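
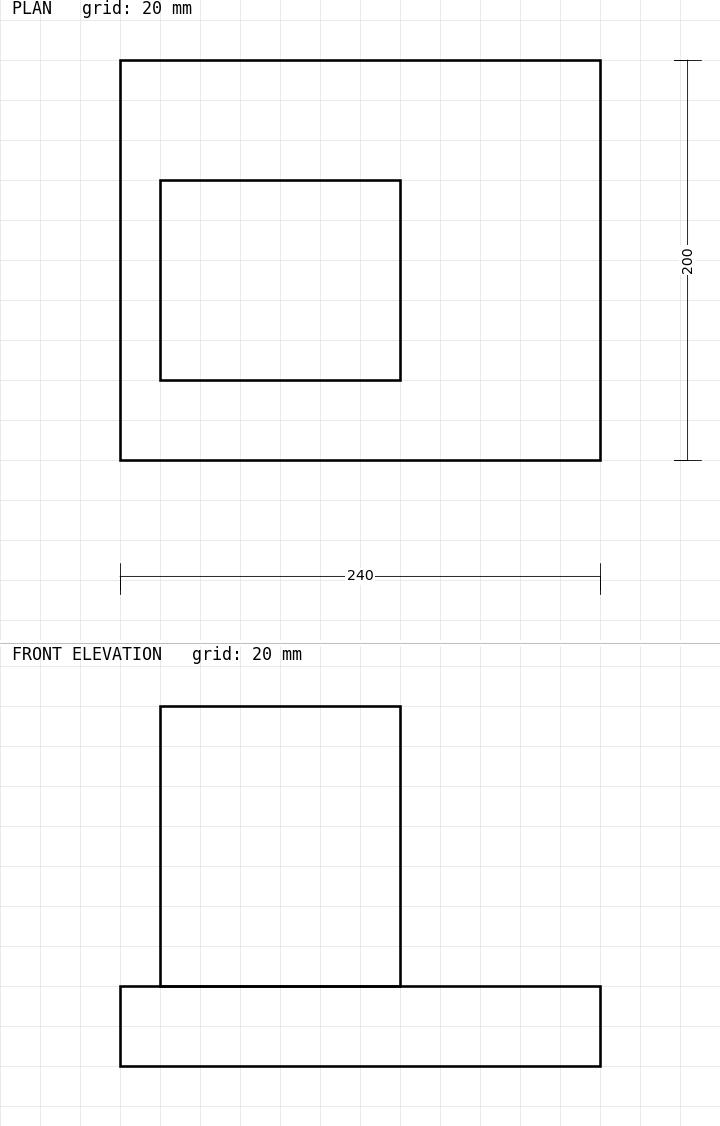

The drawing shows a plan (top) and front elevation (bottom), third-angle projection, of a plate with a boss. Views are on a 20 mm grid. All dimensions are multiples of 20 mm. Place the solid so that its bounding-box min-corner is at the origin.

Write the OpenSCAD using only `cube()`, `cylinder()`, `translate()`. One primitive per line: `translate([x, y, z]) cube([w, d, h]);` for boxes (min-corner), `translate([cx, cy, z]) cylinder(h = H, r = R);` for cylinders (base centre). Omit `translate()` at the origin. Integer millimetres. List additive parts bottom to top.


cube([240, 200, 40]);
translate([20, 40, 40]) cube([120, 100, 140]);


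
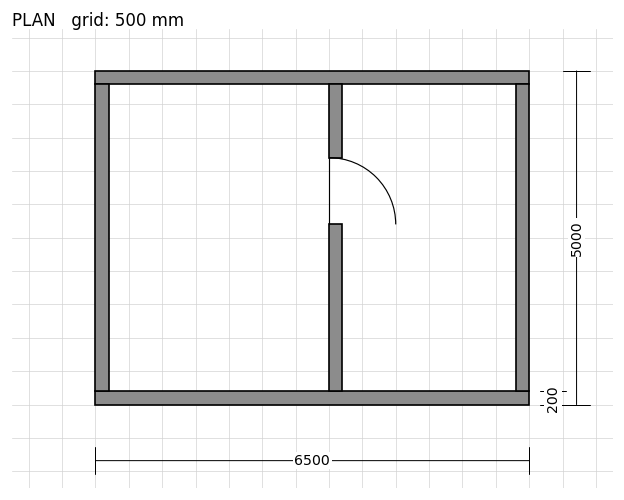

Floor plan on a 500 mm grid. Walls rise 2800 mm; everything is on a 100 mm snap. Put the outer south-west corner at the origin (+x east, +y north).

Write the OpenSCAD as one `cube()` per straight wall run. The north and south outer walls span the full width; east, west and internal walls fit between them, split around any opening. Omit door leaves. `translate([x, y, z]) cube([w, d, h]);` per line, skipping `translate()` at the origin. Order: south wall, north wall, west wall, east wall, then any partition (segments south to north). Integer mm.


cube([6500, 200, 2800]);
translate([0, 4800, 0]) cube([6500, 200, 2800]);
translate([0, 200, 0]) cube([200, 4600, 2800]);
translate([6300, 200, 0]) cube([200, 4600, 2800]);
translate([3500, 200, 0]) cube([200, 2500, 2800]);
translate([3500, 3700, 0]) cube([200, 1100, 2800]);


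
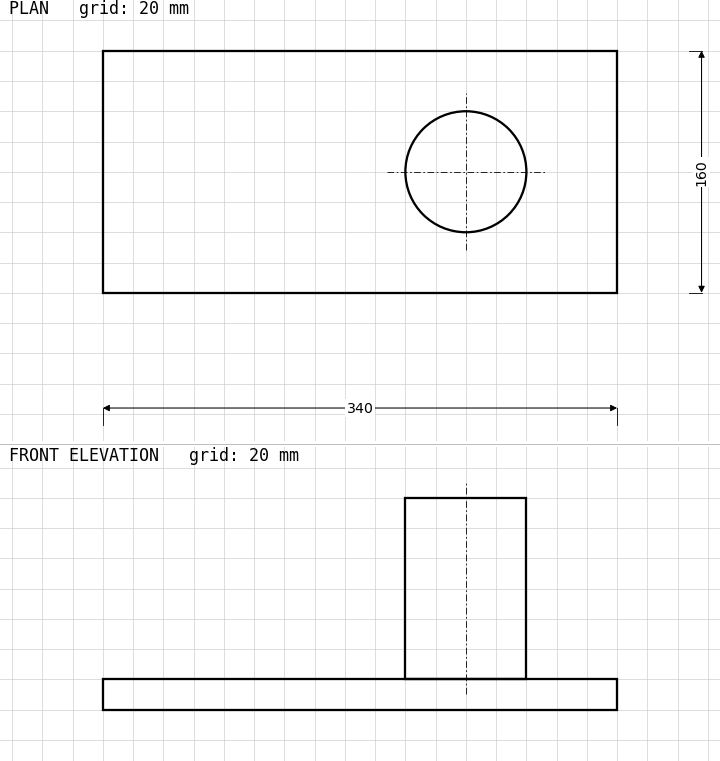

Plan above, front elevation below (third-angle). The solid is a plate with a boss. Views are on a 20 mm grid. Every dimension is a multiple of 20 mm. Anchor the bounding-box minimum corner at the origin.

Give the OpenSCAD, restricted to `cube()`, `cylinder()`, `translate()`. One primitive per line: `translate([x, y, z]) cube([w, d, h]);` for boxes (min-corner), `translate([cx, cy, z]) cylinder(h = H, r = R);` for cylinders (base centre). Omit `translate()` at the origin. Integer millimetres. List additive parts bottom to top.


cube([340, 160, 20]);
translate([240, 80, 20]) cylinder(h = 120, r = 40);


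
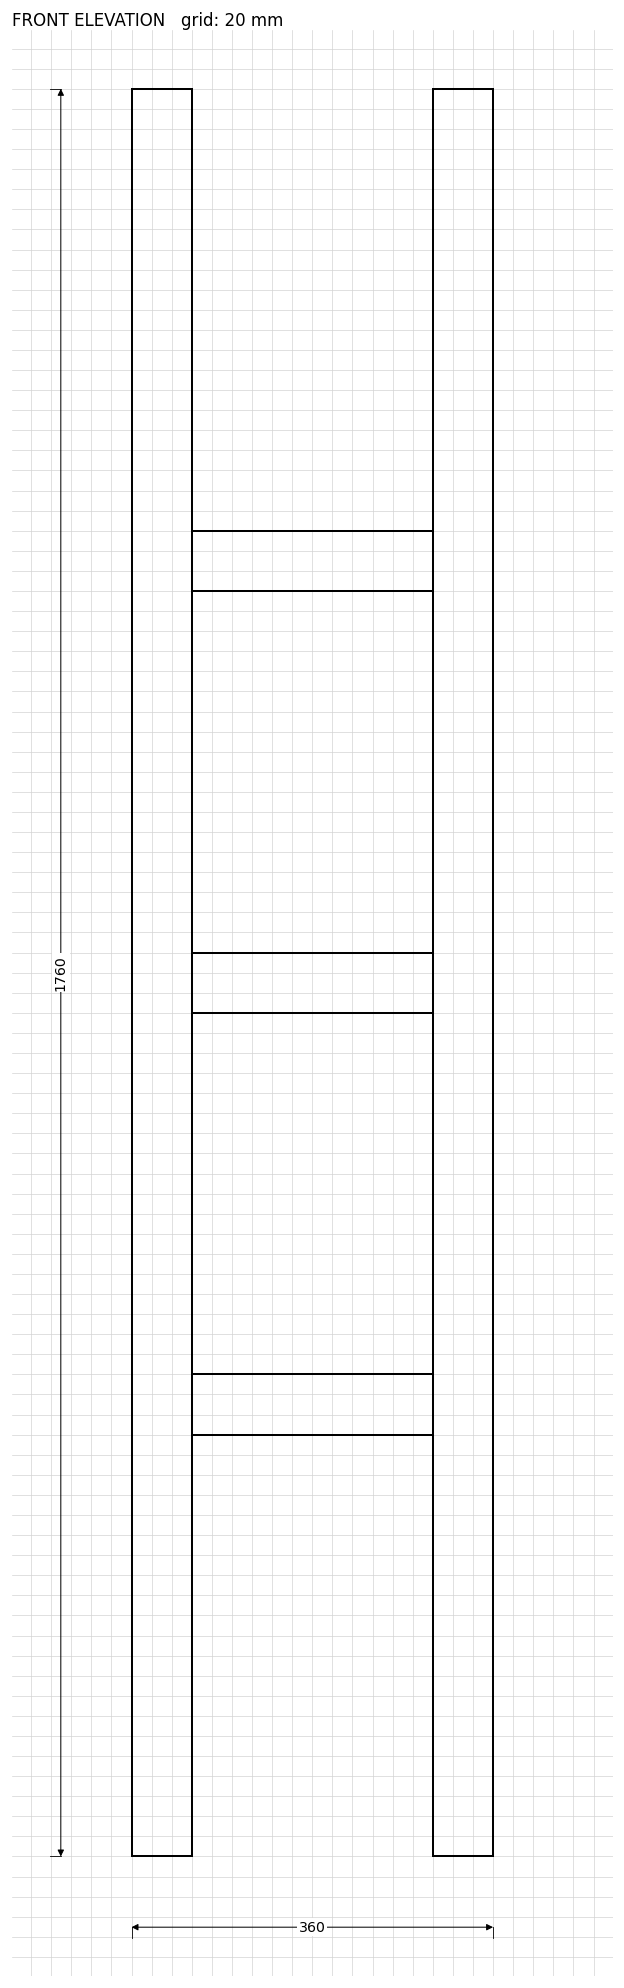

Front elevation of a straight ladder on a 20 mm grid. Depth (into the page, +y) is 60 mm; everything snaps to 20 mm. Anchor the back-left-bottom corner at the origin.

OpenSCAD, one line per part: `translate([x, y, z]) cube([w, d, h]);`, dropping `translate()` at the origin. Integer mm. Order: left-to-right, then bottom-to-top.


cube([60, 60, 1760]);
translate([60, 0, 420]) cube([240, 60, 60]);
translate([60, 0, 840]) cube([240, 60, 60]);
translate([60, 0, 1260]) cube([240, 60, 60]);
translate([300, 0, 0]) cube([60, 60, 1760]);


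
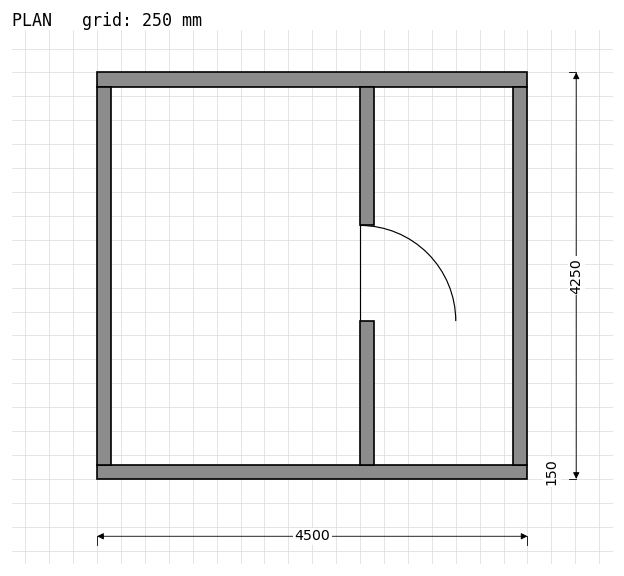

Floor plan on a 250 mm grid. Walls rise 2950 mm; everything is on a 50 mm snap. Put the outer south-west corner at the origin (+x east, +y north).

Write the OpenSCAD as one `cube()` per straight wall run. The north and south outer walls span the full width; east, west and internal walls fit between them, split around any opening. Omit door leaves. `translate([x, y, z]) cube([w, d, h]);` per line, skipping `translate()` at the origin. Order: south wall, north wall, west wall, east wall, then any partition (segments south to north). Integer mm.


cube([4500, 150, 2950]);
translate([0, 4100, 0]) cube([4500, 150, 2950]);
translate([0, 150, 0]) cube([150, 3950, 2950]);
translate([4350, 150, 0]) cube([150, 3950, 2950]);
translate([2750, 150, 0]) cube([150, 1500, 2950]);
translate([2750, 2650, 0]) cube([150, 1450, 2950]);


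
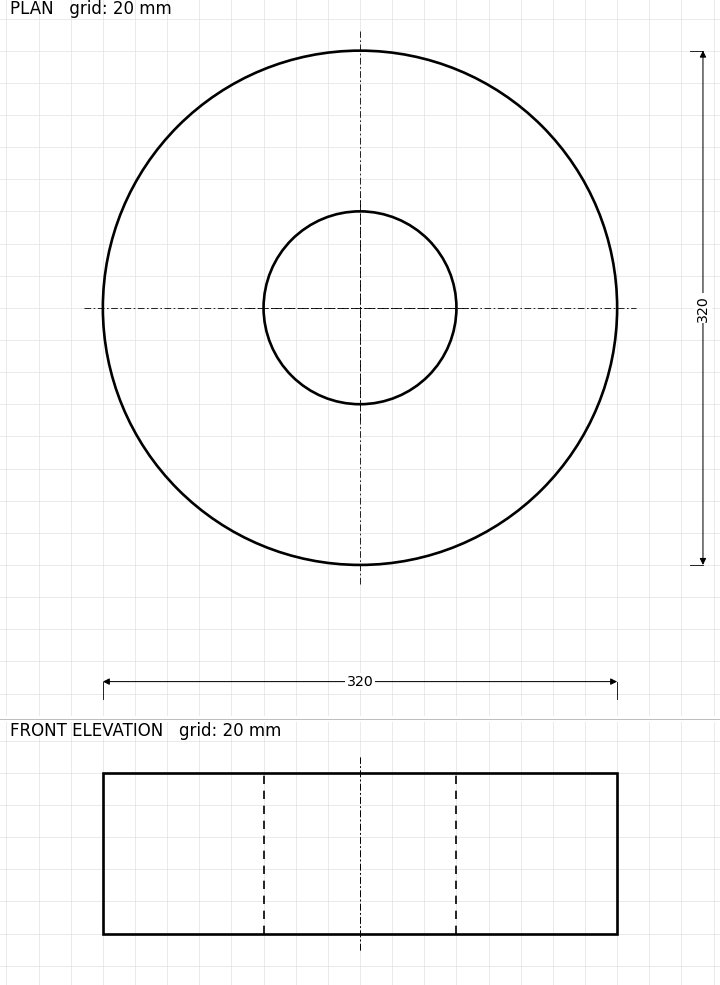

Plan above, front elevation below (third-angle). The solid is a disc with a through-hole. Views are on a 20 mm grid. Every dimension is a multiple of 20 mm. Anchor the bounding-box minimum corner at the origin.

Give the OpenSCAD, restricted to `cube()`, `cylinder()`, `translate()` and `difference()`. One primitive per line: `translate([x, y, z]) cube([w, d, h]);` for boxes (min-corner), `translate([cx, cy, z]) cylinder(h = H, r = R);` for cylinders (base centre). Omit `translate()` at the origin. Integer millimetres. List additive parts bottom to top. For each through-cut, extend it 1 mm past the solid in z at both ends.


difference() {
  translate([160, 160, 0]) cylinder(h = 100, r = 160);
  translate([160, 160, -1]) cylinder(h = 102, r = 60);
}


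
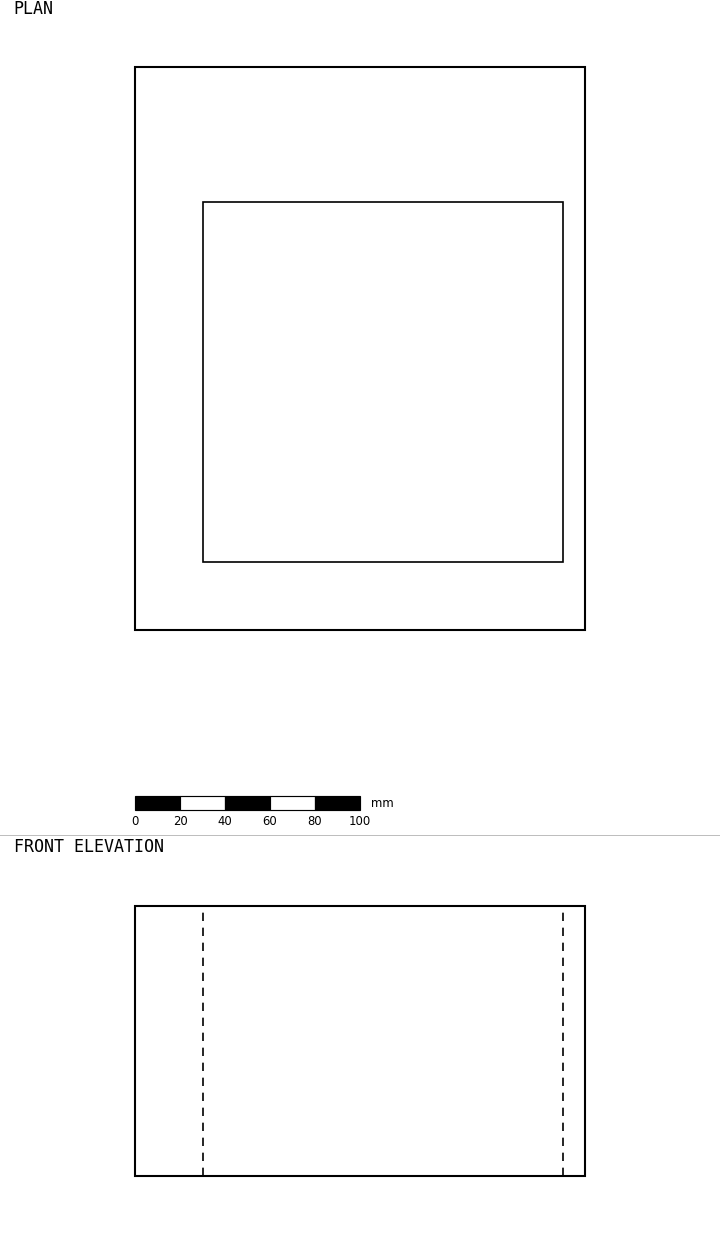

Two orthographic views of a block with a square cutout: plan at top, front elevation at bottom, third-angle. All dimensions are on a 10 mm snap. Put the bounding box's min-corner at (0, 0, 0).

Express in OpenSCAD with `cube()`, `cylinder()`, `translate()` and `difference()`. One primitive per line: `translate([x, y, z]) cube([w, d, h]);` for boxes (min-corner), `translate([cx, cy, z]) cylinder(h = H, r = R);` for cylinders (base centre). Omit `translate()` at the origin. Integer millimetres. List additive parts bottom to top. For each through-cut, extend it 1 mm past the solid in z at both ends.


difference() {
  cube([200, 250, 120]);
  translate([30, 30, -1]) cube([160, 160, 122]);
}


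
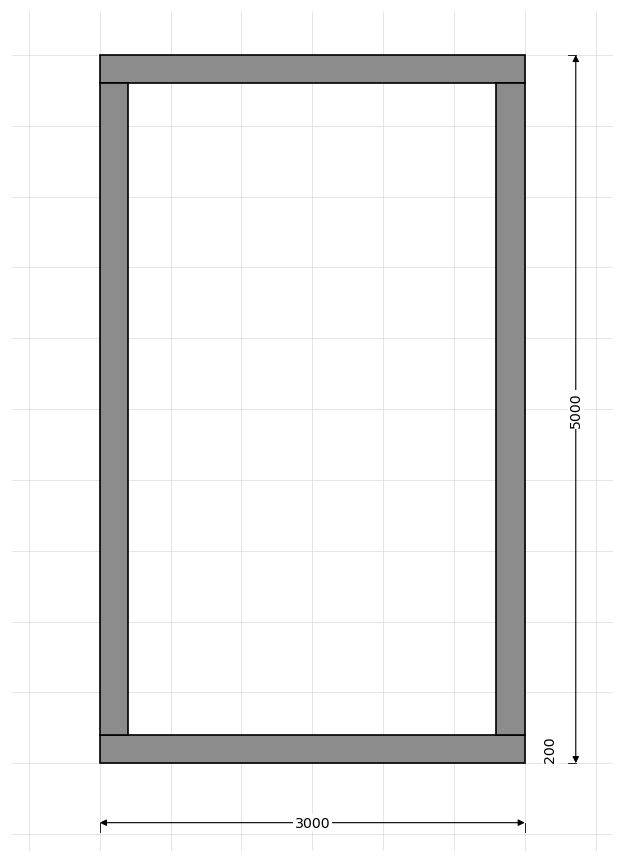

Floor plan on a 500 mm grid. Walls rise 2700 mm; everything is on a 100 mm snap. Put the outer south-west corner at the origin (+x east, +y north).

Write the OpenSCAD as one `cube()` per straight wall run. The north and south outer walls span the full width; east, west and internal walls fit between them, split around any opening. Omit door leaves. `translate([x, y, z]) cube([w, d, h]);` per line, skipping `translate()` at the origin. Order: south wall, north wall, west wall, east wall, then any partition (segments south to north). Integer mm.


cube([3000, 200, 2700]);
translate([0, 4800, 0]) cube([3000, 200, 2700]);
translate([0, 200, 0]) cube([200, 4600, 2700]);
translate([2800, 200, 0]) cube([200, 4600, 2700]);


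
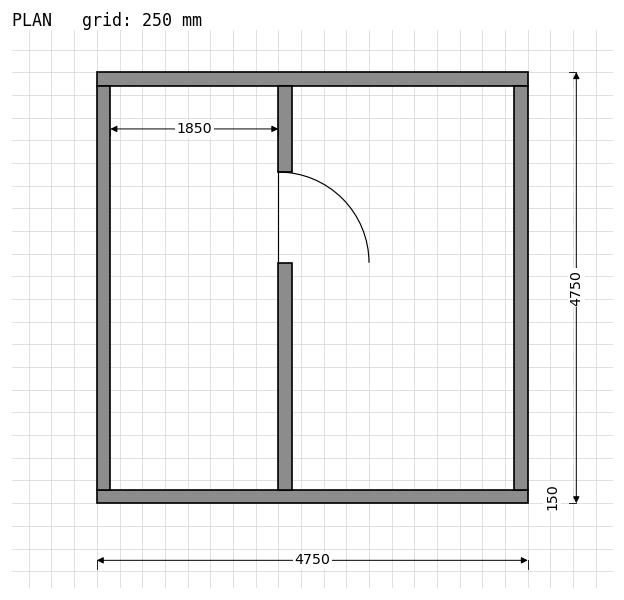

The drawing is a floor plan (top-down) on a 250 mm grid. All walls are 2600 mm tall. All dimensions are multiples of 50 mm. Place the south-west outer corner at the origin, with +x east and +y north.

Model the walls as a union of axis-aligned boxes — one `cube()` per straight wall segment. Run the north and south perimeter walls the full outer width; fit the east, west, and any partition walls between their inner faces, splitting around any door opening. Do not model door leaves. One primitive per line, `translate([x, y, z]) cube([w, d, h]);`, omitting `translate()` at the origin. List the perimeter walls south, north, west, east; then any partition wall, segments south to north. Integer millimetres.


cube([4750, 150, 2600]);
translate([0, 4600, 0]) cube([4750, 150, 2600]);
translate([0, 150, 0]) cube([150, 4450, 2600]);
translate([4600, 150, 0]) cube([150, 4450, 2600]);
translate([2000, 150, 0]) cube([150, 2500, 2600]);
translate([2000, 3650, 0]) cube([150, 950, 2600]);


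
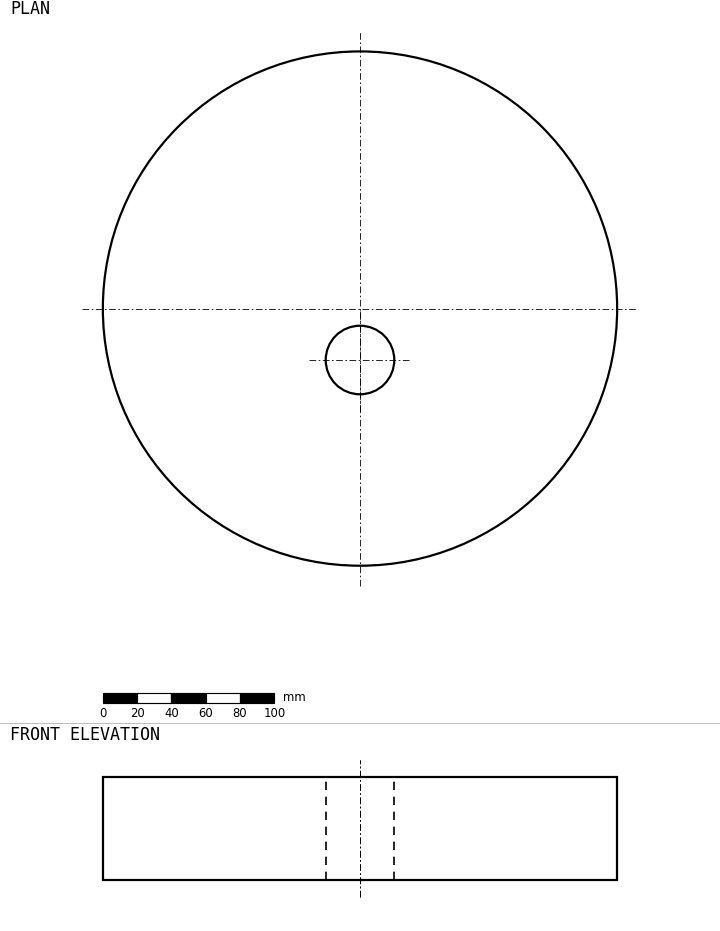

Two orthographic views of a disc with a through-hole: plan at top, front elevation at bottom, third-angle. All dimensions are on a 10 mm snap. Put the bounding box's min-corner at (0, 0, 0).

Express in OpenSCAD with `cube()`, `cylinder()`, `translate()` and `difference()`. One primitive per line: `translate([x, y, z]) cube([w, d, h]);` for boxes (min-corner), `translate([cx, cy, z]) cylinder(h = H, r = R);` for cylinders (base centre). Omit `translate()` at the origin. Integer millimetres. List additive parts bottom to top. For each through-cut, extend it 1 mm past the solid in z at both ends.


difference() {
  translate([150, 150, 0]) cylinder(h = 60, r = 150);
  translate([150, 120, -1]) cylinder(h = 62, r = 20);
}


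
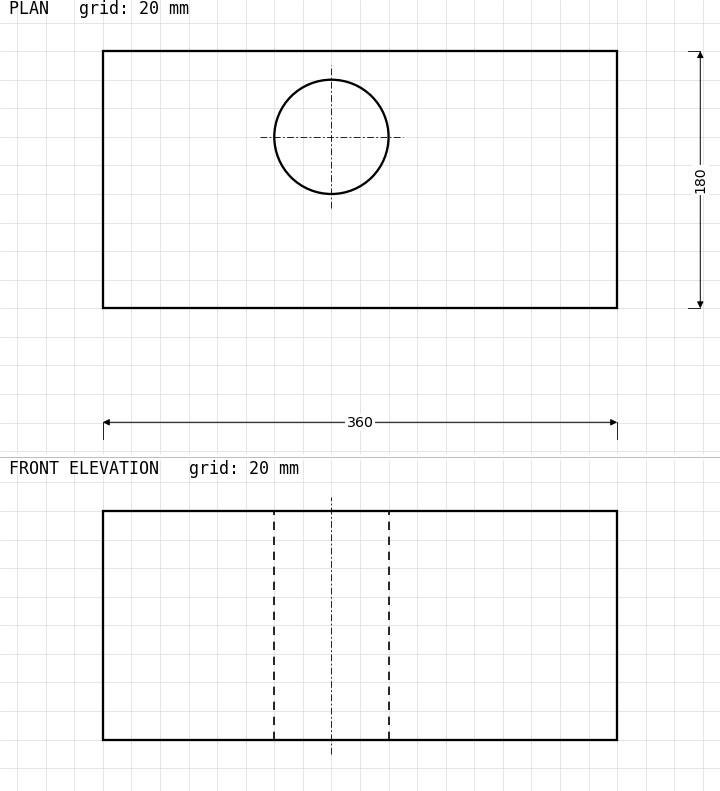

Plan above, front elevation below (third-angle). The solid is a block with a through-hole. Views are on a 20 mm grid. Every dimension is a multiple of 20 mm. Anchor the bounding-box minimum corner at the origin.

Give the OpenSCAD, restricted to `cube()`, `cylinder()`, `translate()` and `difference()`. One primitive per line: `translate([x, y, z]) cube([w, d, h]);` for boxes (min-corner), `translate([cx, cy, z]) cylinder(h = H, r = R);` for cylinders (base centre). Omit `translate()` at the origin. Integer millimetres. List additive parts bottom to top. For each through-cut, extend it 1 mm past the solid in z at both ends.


difference() {
  cube([360, 180, 160]);
  translate([160, 120, -1]) cylinder(h = 162, r = 40);
}


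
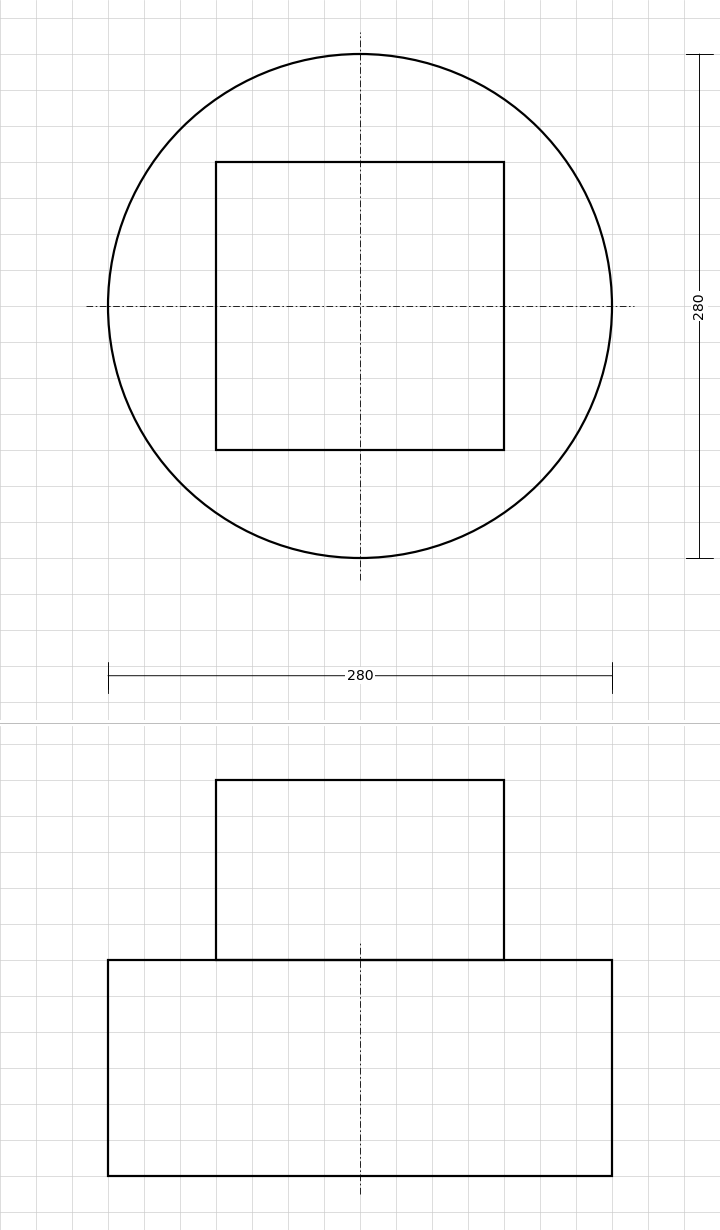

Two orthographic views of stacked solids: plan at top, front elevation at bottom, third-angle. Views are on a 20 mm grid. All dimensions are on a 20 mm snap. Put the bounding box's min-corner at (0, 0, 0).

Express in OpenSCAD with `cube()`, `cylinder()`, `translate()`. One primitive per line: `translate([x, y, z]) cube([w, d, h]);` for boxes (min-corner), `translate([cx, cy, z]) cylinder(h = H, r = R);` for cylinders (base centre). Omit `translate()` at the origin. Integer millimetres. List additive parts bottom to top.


translate([140, 140, 0]) cylinder(h = 120, r = 140);
translate([60, 60, 120]) cube([160, 160, 100]);


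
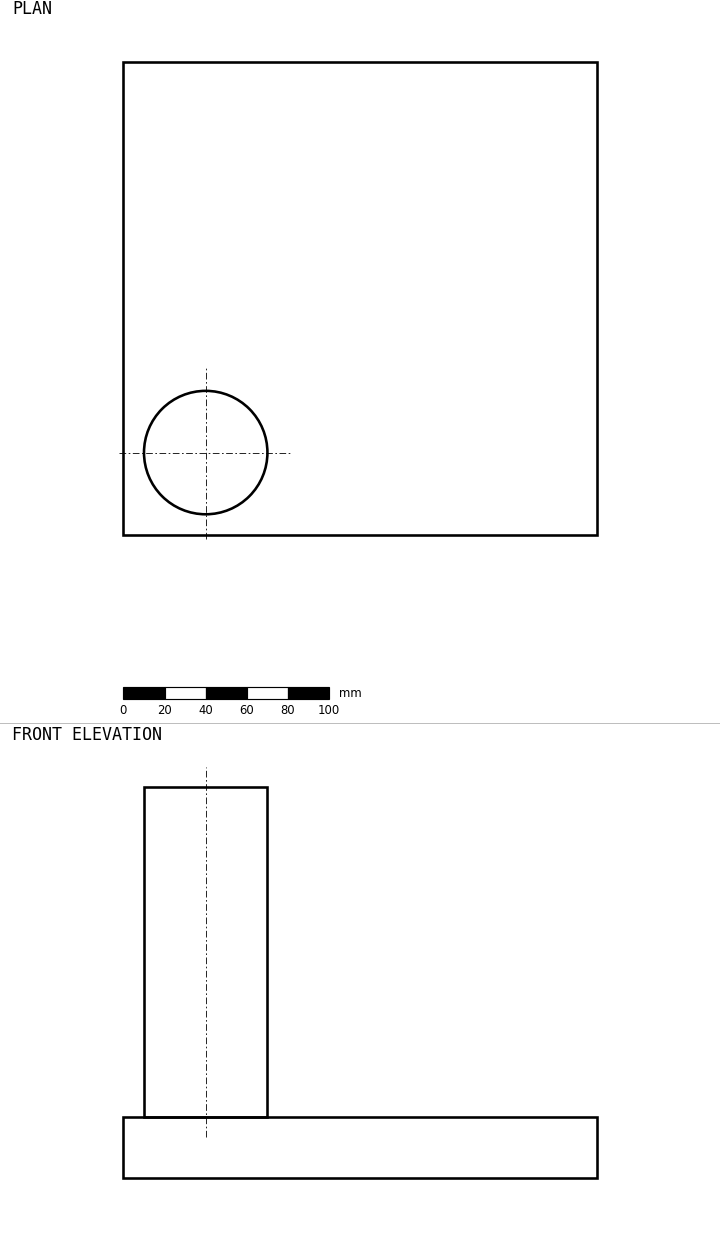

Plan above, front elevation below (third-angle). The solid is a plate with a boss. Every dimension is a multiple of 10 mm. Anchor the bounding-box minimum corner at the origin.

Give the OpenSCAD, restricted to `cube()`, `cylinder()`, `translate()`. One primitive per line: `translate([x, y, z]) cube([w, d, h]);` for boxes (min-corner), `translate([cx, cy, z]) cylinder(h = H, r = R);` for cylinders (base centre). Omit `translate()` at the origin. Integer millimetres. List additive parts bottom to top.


cube([230, 230, 30]);
translate([40, 40, 30]) cylinder(h = 160, r = 30);


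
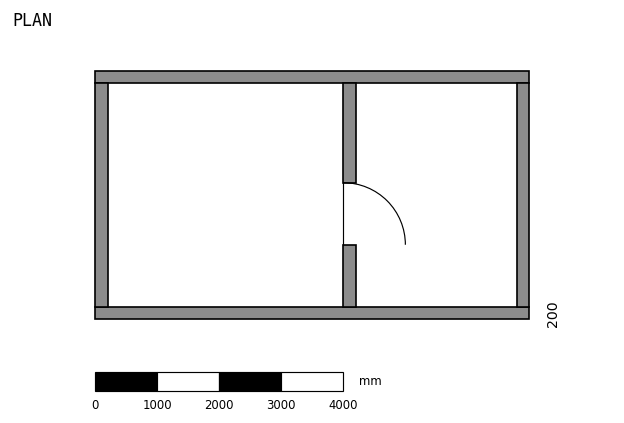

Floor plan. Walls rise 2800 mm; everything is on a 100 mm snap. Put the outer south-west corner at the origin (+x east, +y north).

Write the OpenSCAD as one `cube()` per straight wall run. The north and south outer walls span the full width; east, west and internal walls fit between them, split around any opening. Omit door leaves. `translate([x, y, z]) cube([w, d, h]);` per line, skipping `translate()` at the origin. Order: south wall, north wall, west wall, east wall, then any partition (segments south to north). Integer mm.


cube([7000, 200, 2800]);
translate([0, 3800, 0]) cube([7000, 200, 2800]);
translate([0, 200, 0]) cube([200, 3600, 2800]);
translate([6800, 200, 0]) cube([200, 3600, 2800]);
translate([4000, 200, 0]) cube([200, 1000, 2800]);
translate([4000, 2200, 0]) cube([200, 1600, 2800]);


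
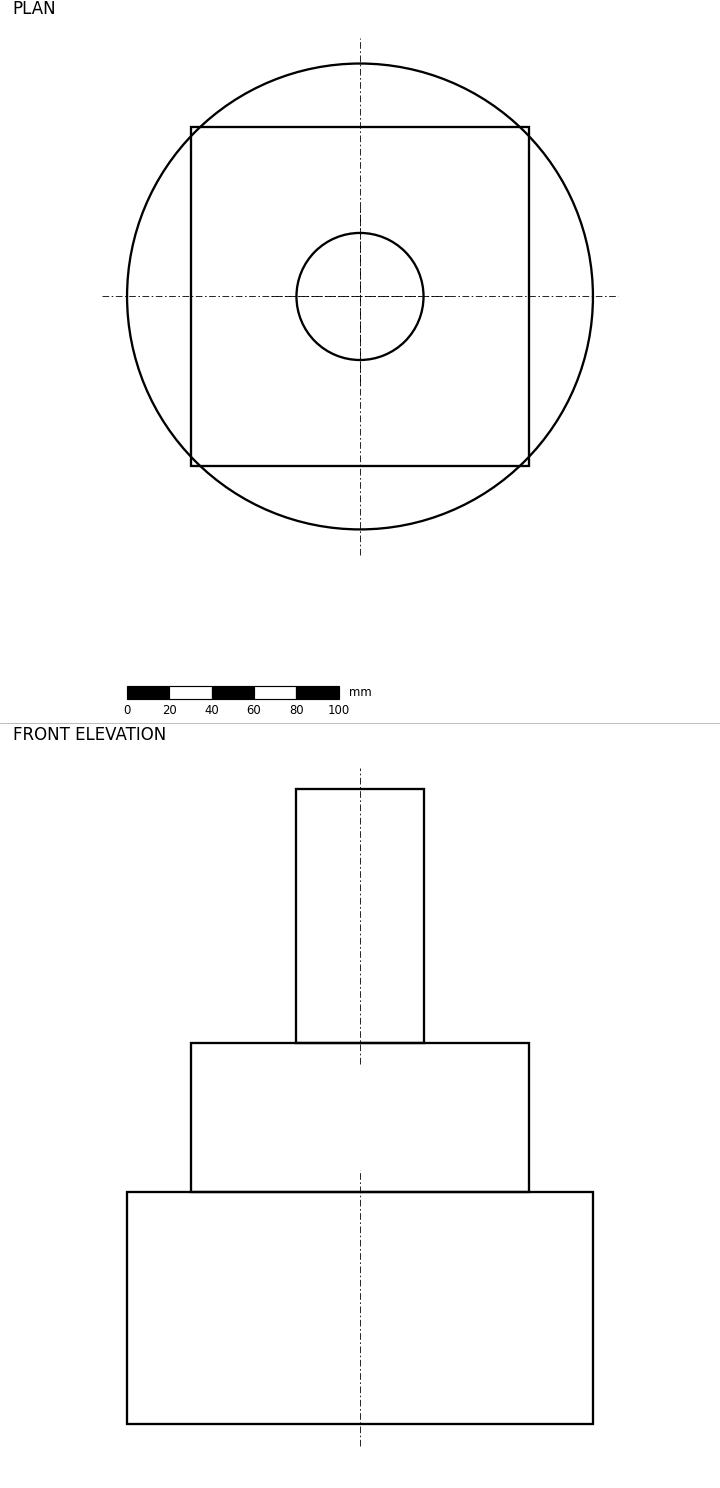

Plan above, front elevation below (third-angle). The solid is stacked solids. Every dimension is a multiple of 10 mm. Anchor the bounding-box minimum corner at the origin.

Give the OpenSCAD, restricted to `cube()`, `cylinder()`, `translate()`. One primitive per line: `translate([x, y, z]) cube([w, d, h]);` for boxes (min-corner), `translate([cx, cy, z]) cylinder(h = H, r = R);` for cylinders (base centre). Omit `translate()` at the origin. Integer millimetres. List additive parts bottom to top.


translate([110, 110, 0]) cylinder(h = 110, r = 110);
translate([30, 30, 110]) cube([160, 160, 70]);
translate([110, 110, 180]) cylinder(h = 120, r = 30);


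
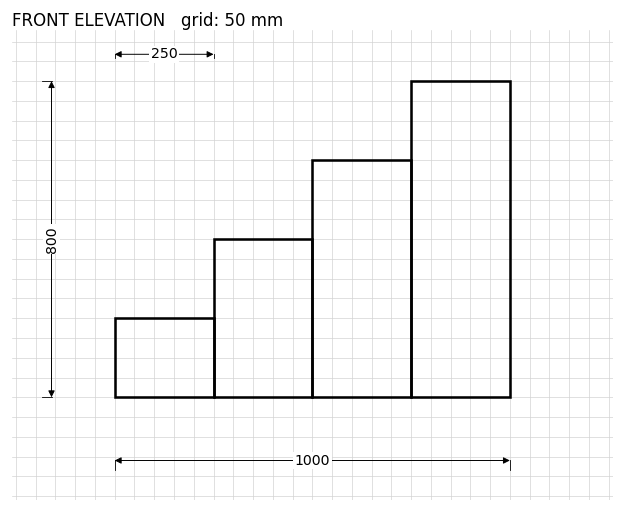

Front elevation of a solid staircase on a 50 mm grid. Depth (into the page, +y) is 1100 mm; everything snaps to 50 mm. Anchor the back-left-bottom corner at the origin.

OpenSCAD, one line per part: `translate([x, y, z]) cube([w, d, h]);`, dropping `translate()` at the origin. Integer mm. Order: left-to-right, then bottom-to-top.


cube([250, 1100, 200]);
translate([250, 0, 0]) cube([250, 1100, 400]);
translate([500, 0, 0]) cube([250, 1100, 600]);
translate([750, 0, 0]) cube([250, 1100, 800]);


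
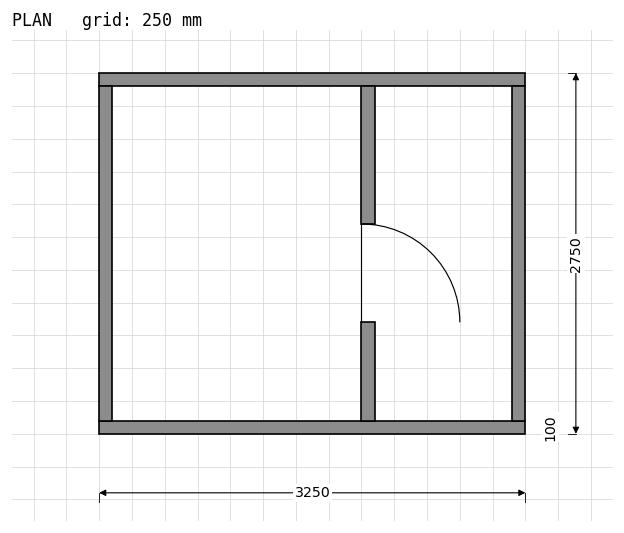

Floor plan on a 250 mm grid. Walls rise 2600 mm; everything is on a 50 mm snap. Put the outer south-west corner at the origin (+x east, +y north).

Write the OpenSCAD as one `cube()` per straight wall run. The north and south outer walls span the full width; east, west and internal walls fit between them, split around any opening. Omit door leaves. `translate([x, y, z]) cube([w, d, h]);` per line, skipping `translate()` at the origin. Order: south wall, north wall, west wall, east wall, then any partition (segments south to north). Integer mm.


cube([3250, 100, 2600]);
translate([0, 2650, 0]) cube([3250, 100, 2600]);
translate([0, 100, 0]) cube([100, 2550, 2600]);
translate([3150, 100, 0]) cube([100, 2550, 2600]);
translate([2000, 100, 0]) cube([100, 750, 2600]);
translate([2000, 1600, 0]) cube([100, 1050, 2600]);


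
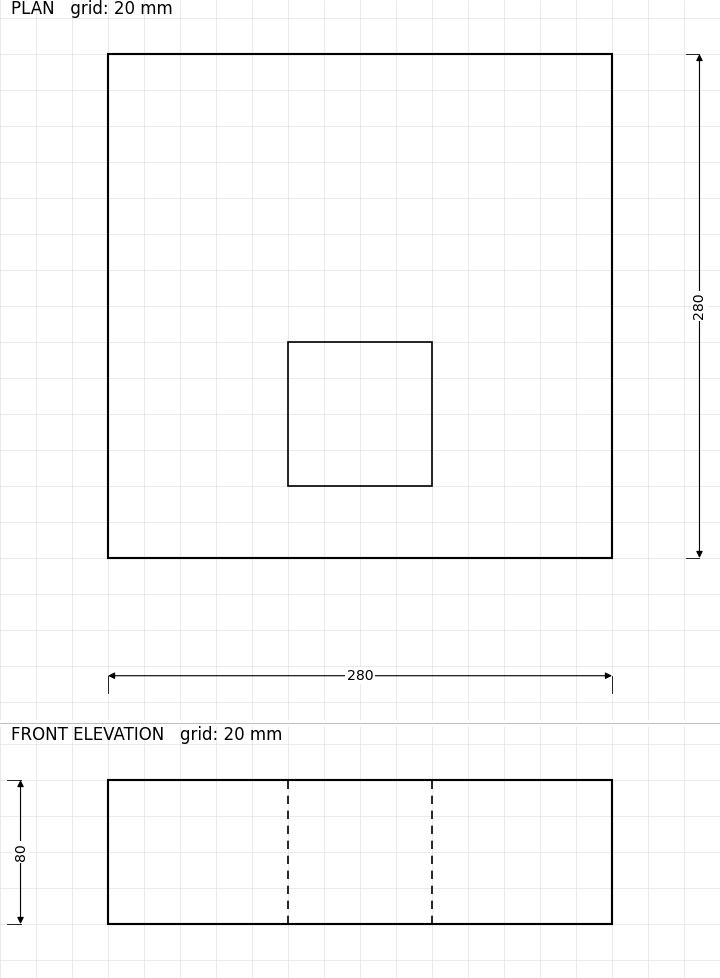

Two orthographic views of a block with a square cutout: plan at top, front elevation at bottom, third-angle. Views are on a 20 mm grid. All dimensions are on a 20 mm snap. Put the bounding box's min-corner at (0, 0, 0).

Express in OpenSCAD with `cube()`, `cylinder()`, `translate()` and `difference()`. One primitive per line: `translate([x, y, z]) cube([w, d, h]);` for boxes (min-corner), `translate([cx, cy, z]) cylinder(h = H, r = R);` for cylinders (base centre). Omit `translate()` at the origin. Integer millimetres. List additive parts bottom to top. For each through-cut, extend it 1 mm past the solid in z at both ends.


difference() {
  cube([280, 280, 80]);
  translate([100, 40, -1]) cube([80, 80, 82]);
}


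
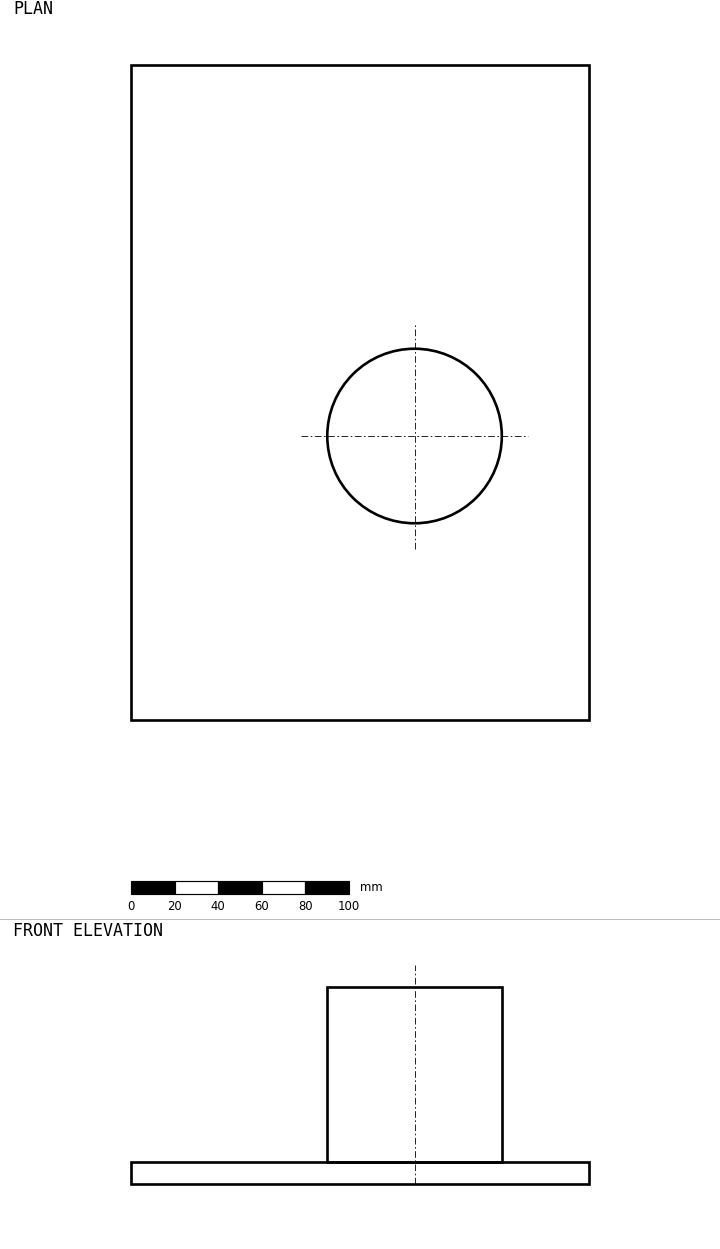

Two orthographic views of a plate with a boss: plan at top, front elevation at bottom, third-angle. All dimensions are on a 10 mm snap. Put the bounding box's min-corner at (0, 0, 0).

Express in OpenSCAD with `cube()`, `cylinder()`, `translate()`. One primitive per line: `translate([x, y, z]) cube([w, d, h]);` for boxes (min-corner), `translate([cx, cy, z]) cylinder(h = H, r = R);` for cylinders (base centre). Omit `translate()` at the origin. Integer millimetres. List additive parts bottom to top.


cube([210, 300, 10]);
translate([130, 130, 10]) cylinder(h = 80, r = 40);


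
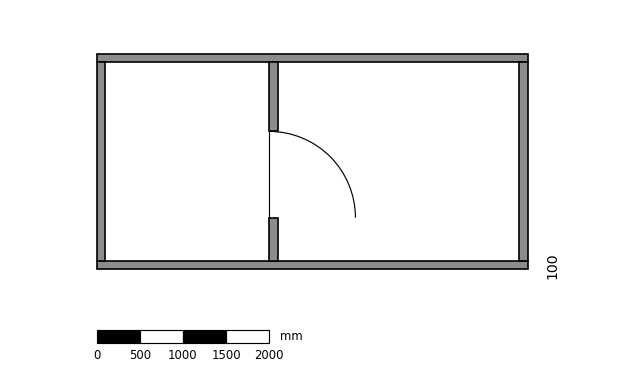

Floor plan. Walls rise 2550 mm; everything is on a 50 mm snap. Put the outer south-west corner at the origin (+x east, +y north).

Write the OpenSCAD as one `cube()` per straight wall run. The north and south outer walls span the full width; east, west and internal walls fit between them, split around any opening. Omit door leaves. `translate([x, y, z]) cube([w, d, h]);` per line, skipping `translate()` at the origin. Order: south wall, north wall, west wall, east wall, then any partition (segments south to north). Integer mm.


cube([5000, 100, 2550]);
translate([0, 2400, 0]) cube([5000, 100, 2550]);
translate([0, 100, 0]) cube([100, 2300, 2550]);
translate([4900, 100, 0]) cube([100, 2300, 2550]);
translate([2000, 100, 0]) cube([100, 500, 2550]);
translate([2000, 1600, 0]) cube([100, 800, 2550]);


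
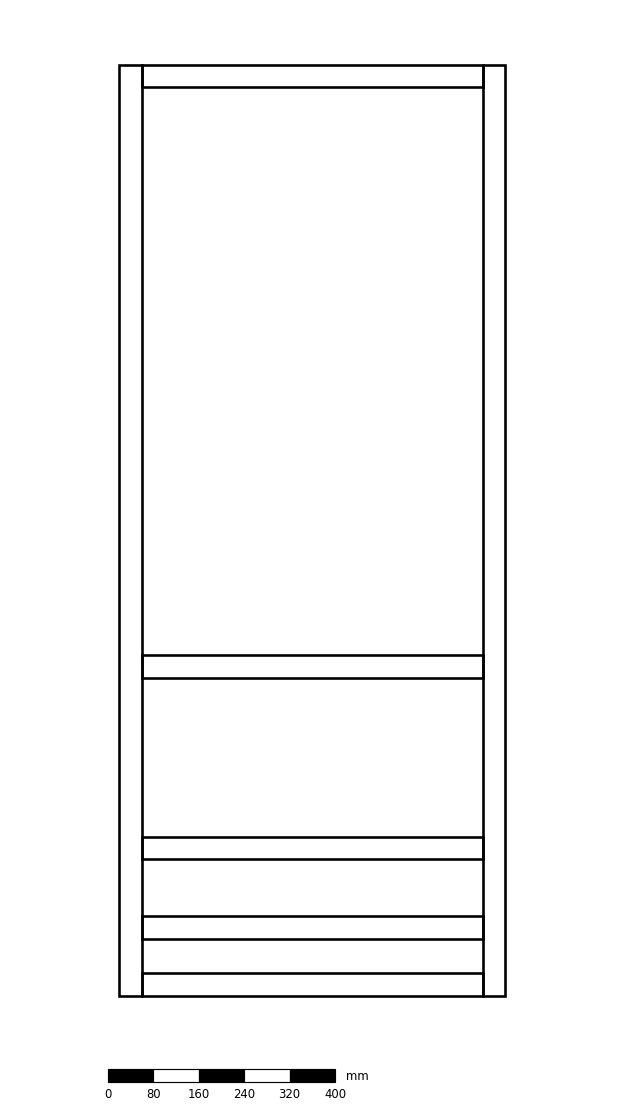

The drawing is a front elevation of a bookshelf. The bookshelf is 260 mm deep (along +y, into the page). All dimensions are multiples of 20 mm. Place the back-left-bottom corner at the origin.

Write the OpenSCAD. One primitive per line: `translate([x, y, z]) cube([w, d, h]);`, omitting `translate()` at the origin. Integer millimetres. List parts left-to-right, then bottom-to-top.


cube([40, 260, 1640]);
translate([40, 0, 0]) cube([600, 260, 40]);
translate([40, 0, 100]) cube([600, 260, 40]);
translate([40, 0, 240]) cube([600, 260, 40]);
translate([40, 0, 560]) cube([600, 260, 40]);
translate([40, 0, 1600]) cube([600, 260, 40]);
translate([640, 0, 0]) cube([40, 260, 1640]);


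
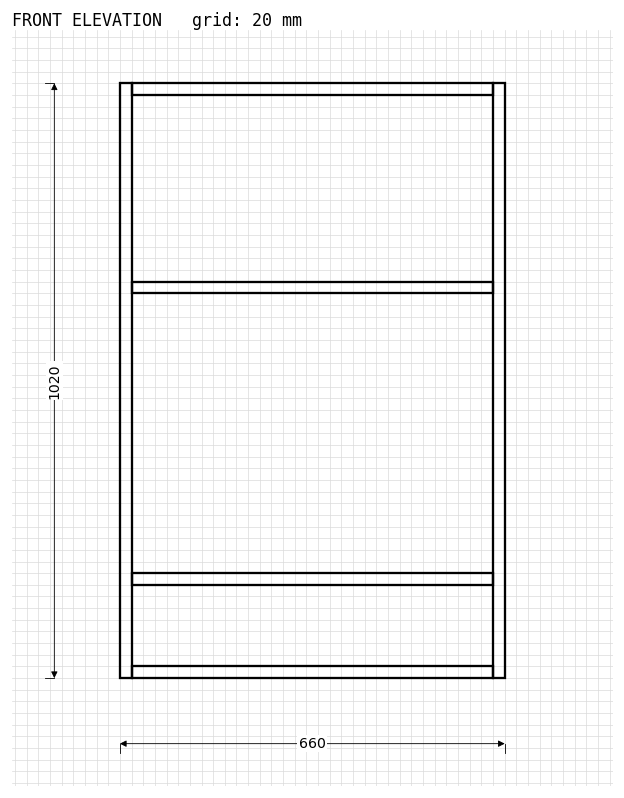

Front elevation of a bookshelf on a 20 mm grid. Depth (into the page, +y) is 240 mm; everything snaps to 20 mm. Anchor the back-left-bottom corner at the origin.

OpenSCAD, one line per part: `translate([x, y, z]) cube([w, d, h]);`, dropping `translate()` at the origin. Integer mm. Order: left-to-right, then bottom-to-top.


cube([20, 240, 1020]);
translate([20, 0, 0]) cube([620, 240, 20]);
translate([20, 0, 160]) cube([620, 240, 20]);
translate([20, 0, 660]) cube([620, 240, 20]);
translate([20, 0, 1000]) cube([620, 240, 20]);
translate([640, 0, 0]) cube([20, 240, 1020]);


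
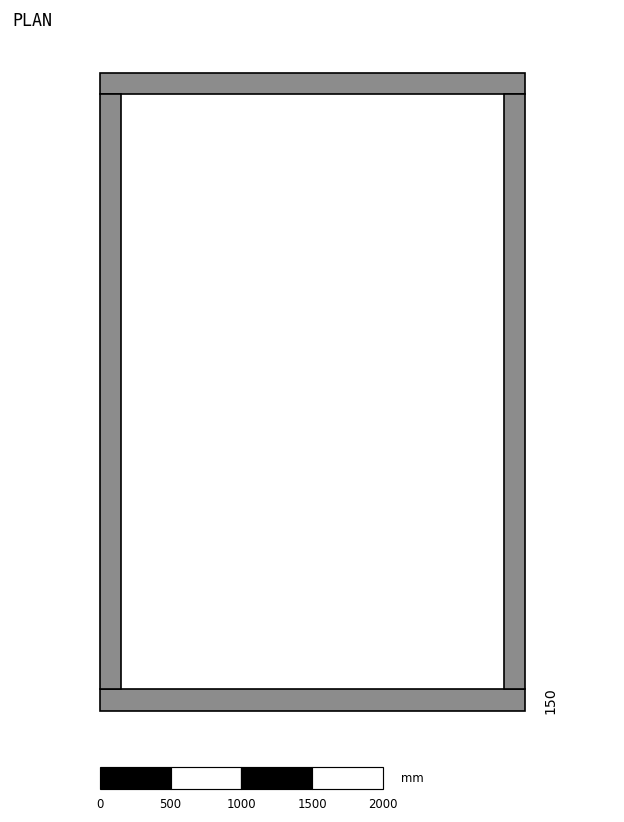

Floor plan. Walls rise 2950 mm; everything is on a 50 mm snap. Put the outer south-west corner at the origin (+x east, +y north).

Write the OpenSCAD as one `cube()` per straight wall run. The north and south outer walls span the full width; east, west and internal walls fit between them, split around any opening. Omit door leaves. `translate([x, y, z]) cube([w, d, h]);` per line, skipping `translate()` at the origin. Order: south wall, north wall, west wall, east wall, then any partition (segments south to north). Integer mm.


cube([3000, 150, 2950]);
translate([0, 4350, 0]) cube([3000, 150, 2950]);
translate([0, 150, 0]) cube([150, 4200, 2950]);
translate([2850, 150, 0]) cube([150, 4200, 2950]);


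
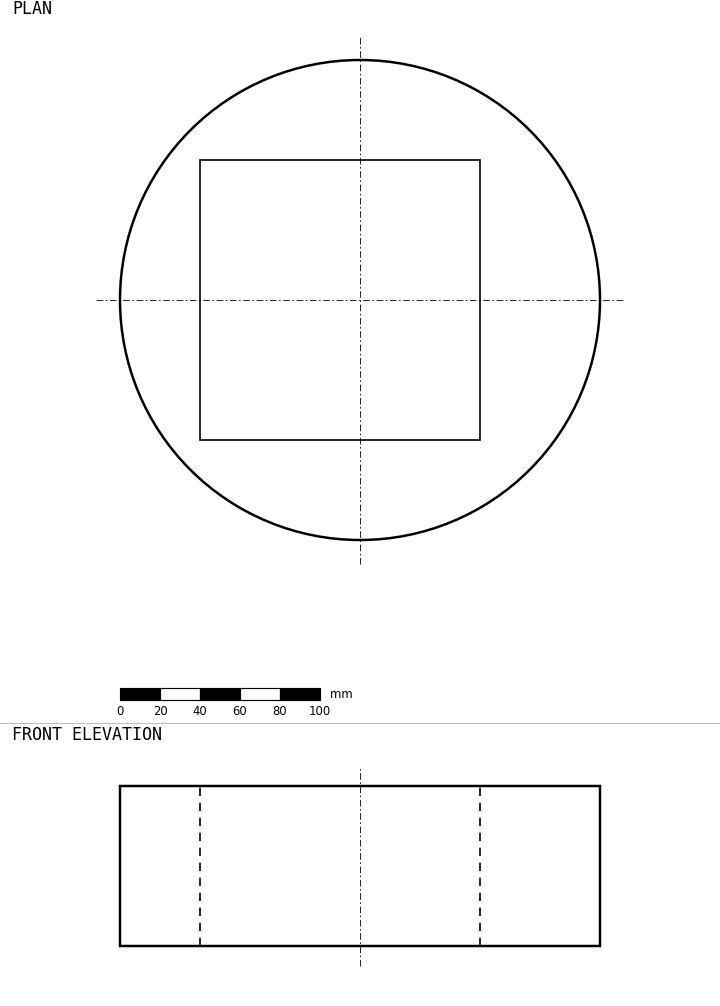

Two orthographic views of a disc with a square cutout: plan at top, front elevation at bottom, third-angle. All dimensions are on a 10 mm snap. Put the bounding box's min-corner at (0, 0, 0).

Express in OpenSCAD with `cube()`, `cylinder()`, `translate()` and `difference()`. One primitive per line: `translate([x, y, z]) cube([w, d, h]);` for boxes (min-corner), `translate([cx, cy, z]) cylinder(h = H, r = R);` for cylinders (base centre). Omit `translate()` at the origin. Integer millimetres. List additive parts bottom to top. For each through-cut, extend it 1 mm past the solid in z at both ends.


difference() {
  translate([120, 120, 0]) cylinder(h = 80, r = 120);
  translate([40, 50, -1]) cube([140, 140, 82]);
}


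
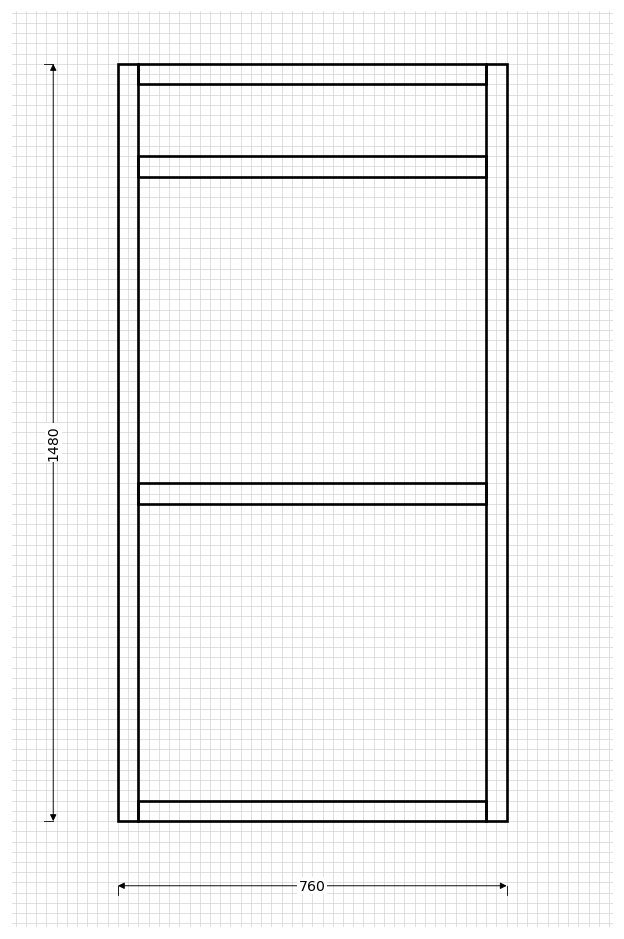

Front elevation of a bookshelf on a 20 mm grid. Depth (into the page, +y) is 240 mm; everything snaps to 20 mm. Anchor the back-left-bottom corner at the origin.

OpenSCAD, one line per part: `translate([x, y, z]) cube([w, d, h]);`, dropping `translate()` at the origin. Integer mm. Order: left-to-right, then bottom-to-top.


cube([40, 240, 1480]);
translate([40, 0, 0]) cube([680, 240, 40]);
translate([40, 0, 620]) cube([680, 240, 40]);
translate([40, 0, 1260]) cube([680, 240, 40]);
translate([40, 0, 1440]) cube([680, 240, 40]);
translate([720, 0, 0]) cube([40, 240, 1480]);


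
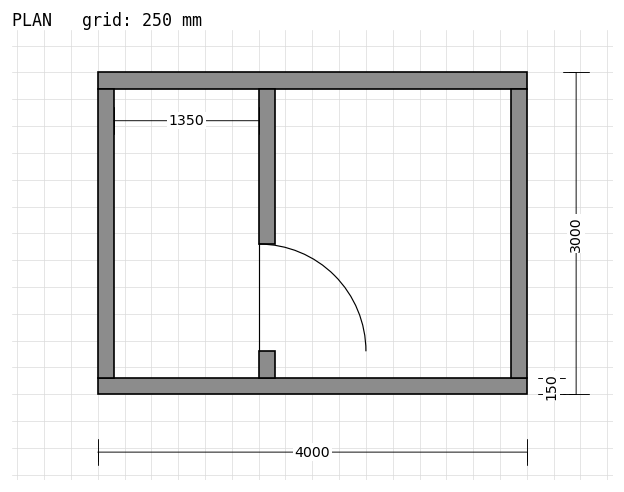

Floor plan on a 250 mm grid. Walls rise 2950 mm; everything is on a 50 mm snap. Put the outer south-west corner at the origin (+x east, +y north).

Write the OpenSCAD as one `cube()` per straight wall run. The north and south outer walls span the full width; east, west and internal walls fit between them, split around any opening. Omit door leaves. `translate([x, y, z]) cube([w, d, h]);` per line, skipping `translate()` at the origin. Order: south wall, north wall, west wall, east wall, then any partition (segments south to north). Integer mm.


cube([4000, 150, 2950]);
translate([0, 2850, 0]) cube([4000, 150, 2950]);
translate([0, 150, 0]) cube([150, 2700, 2950]);
translate([3850, 150, 0]) cube([150, 2700, 2950]);
translate([1500, 150, 0]) cube([150, 250, 2950]);
translate([1500, 1400, 0]) cube([150, 1450, 2950]);


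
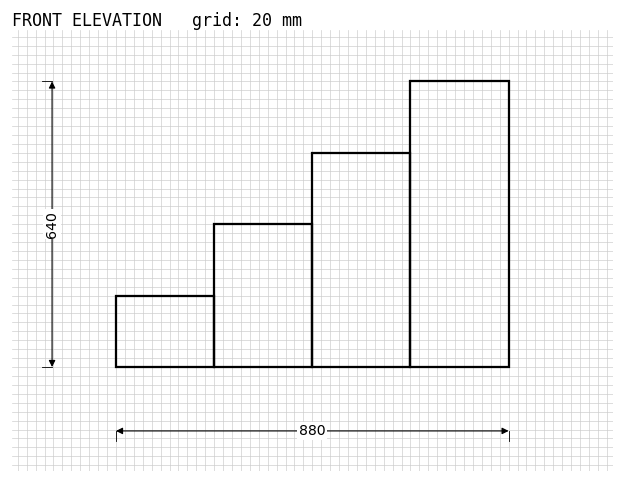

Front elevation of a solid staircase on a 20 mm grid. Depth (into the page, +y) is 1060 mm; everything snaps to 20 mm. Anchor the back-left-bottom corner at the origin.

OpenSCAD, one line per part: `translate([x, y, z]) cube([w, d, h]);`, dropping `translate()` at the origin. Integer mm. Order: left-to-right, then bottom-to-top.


cube([220, 1060, 160]);
translate([220, 0, 0]) cube([220, 1060, 320]);
translate([440, 0, 0]) cube([220, 1060, 480]);
translate([660, 0, 0]) cube([220, 1060, 640]);


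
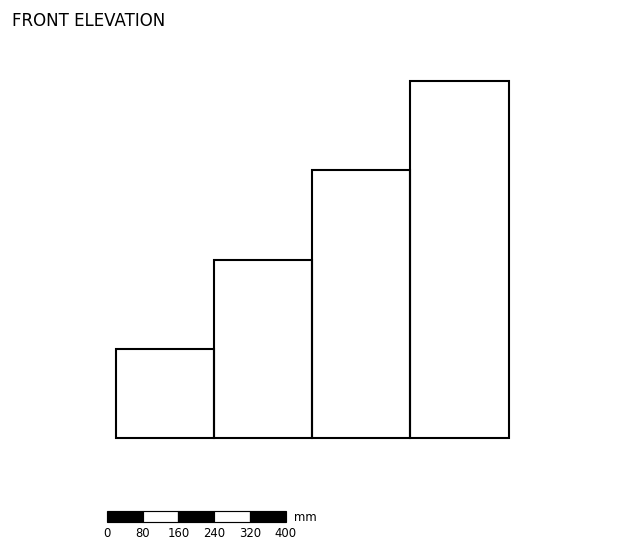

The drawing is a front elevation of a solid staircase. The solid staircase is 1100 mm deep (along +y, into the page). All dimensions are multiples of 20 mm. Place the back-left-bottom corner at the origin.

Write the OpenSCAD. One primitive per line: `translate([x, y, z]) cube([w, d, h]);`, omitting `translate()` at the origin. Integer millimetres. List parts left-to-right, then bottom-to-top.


cube([220, 1100, 200]);
translate([220, 0, 0]) cube([220, 1100, 400]);
translate([440, 0, 0]) cube([220, 1100, 600]);
translate([660, 0, 0]) cube([220, 1100, 800]);


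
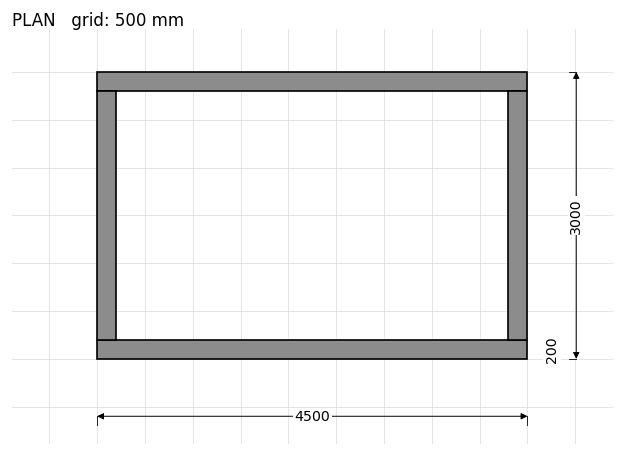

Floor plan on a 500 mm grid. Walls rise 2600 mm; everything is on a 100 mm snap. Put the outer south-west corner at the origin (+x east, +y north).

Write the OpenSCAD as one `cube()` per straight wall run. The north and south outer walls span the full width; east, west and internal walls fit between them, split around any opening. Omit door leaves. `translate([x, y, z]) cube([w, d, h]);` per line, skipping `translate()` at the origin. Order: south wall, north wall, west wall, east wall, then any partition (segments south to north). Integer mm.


cube([4500, 200, 2600]);
translate([0, 2800, 0]) cube([4500, 200, 2600]);
translate([0, 200, 0]) cube([200, 2600, 2600]);
translate([4300, 200, 0]) cube([200, 2600, 2600]);


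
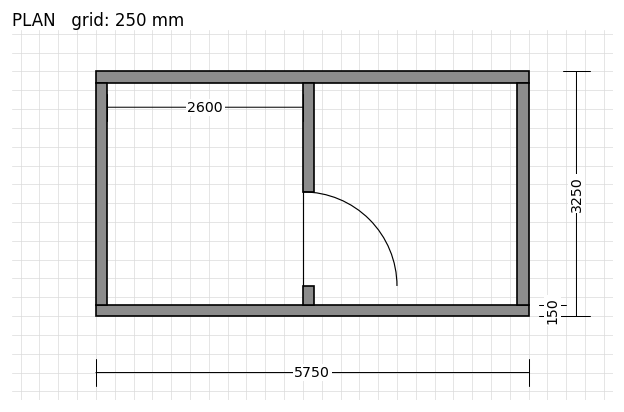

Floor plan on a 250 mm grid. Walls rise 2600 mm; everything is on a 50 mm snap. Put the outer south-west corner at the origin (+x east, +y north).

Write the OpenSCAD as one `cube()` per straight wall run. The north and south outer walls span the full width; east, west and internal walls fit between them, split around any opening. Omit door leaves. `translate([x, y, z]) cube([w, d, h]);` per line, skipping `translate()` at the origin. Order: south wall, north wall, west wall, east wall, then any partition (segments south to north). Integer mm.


cube([5750, 150, 2600]);
translate([0, 3100, 0]) cube([5750, 150, 2600]);
translate([0, 150, 0]) cube([150, 2950, 2600]);
translate([5600, 150, 0]) cube([150, 2950, 2600]);
translate([2750, 150, 0]) cube([150, 250, 2600]);
translate([2750, 1650, 0]) cube([150, 1450, 2600]);


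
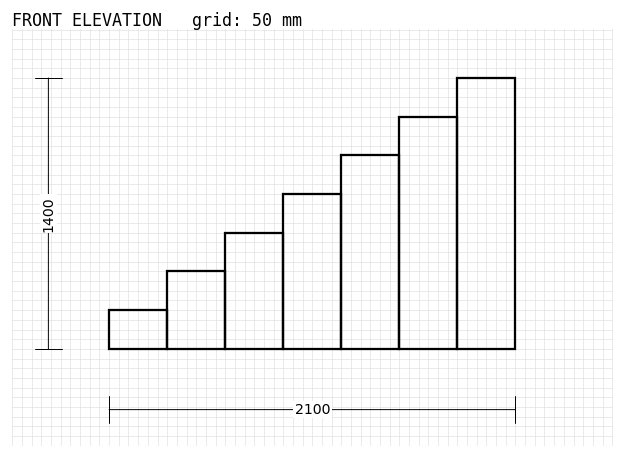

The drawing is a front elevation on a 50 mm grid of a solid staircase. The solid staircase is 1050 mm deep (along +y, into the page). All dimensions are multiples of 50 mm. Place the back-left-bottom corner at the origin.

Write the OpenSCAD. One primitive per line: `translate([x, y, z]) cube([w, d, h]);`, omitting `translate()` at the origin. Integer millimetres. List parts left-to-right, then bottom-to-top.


cube([300, 1050, 200]);
translate([300, 0, 0]) cube([300, 1050, 400]);
translate([600, 0, 0]) cube([300, 1050, 600]);
translate([900, 0, 0]) cube([300, 1050, 800]);
translate([1200, 0, 0]) cube([300, 1050, 1000]);
translate([1500, 0, 0]) cube([300, 1050, 1200]);
translate([1800, 0, 0]) cube([300, 1050, 1400]);


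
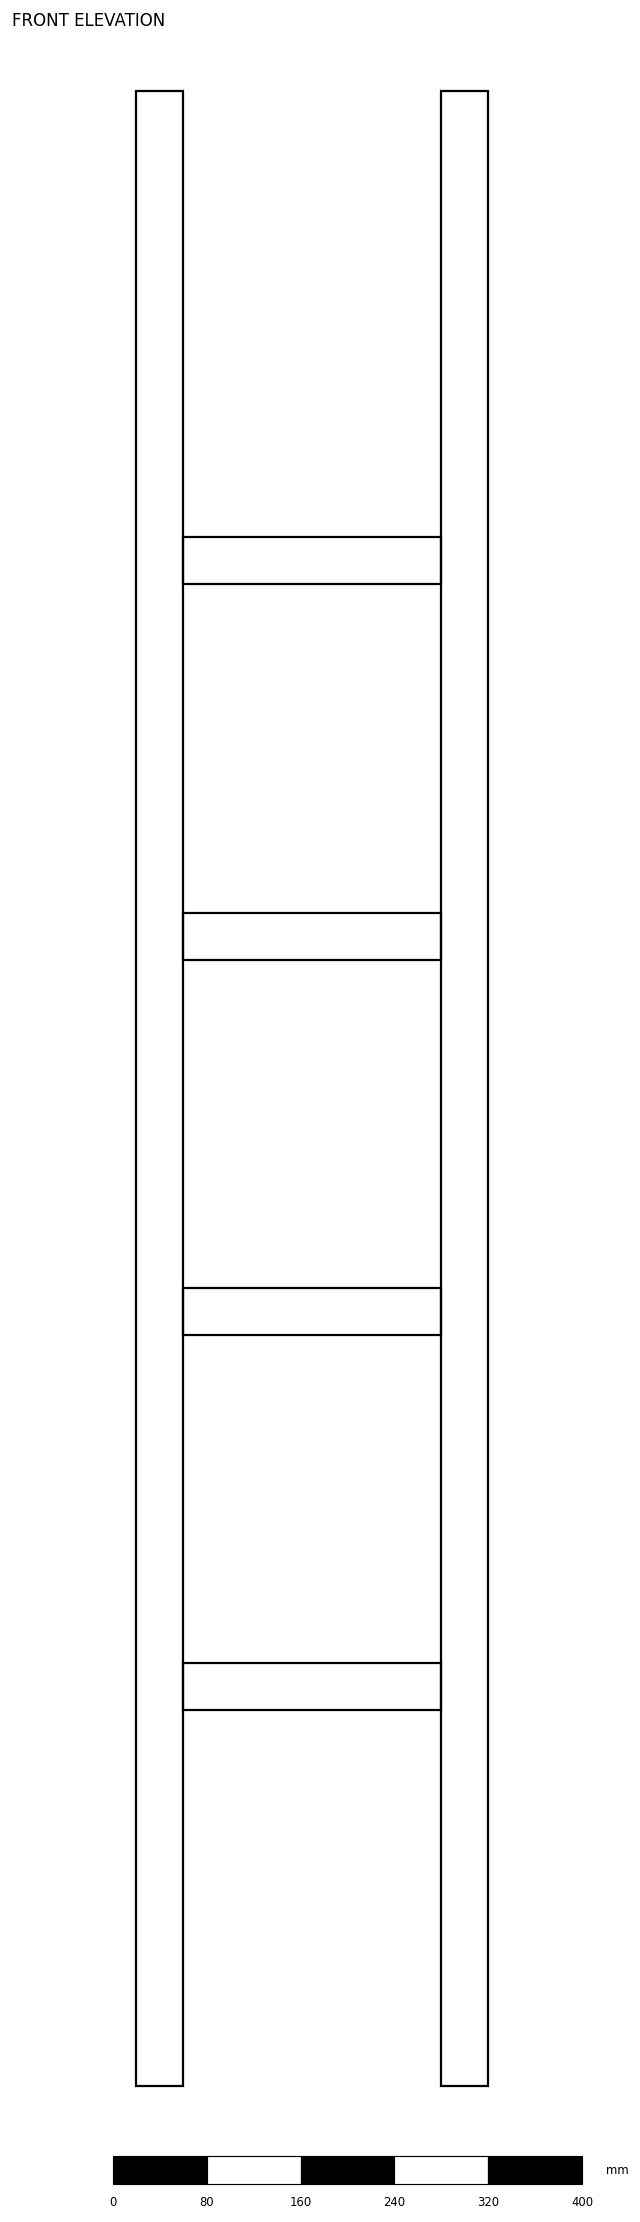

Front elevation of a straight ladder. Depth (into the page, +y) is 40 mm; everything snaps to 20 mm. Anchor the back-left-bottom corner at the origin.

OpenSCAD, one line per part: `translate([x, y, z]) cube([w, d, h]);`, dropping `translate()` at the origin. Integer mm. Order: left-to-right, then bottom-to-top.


cube([40, 40, 1700]);
translate([40, 0, 320]) cube([220, 40, 40]);
translate([40, 0, 640]) cube([220, 40, 40]);
translate([40, 0, 960]) cube([220, 40, 40]);
translate([40, 0, 1280]) cube([220, 40, 40]);
translate([260, 0, 0]) cube([40, 40, 1700]);


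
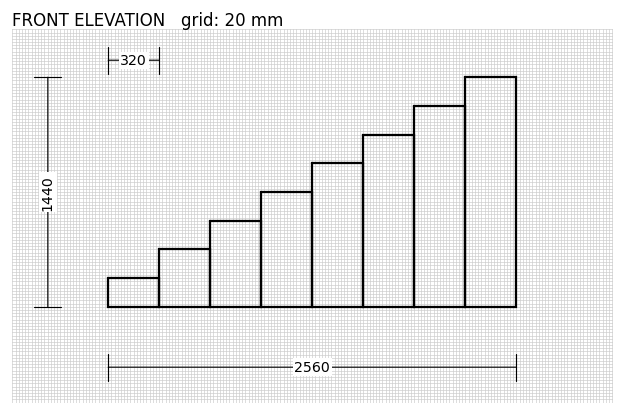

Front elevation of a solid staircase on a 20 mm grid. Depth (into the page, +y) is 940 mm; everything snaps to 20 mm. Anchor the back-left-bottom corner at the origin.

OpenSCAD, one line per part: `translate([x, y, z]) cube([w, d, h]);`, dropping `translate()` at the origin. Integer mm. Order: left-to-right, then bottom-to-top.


cube([320, 940, 180]);
translate([320, 0, 0]) cube([320, 940, 360]);
translate([640, 0, 0]) cube([320, 940, 540]);
translate([960, 0, 0]) cube([320, 940, 720]);
translate([1280, 0, 0]) cube([320, 940, 900]);
translate([1600, 0, 0]) cube([320, 940, 1080]);
translate([1920, 0, 0]) cube([320, 940, 1260]);
translate([2240, 0, 0]) cube([320, 940, 1440]);


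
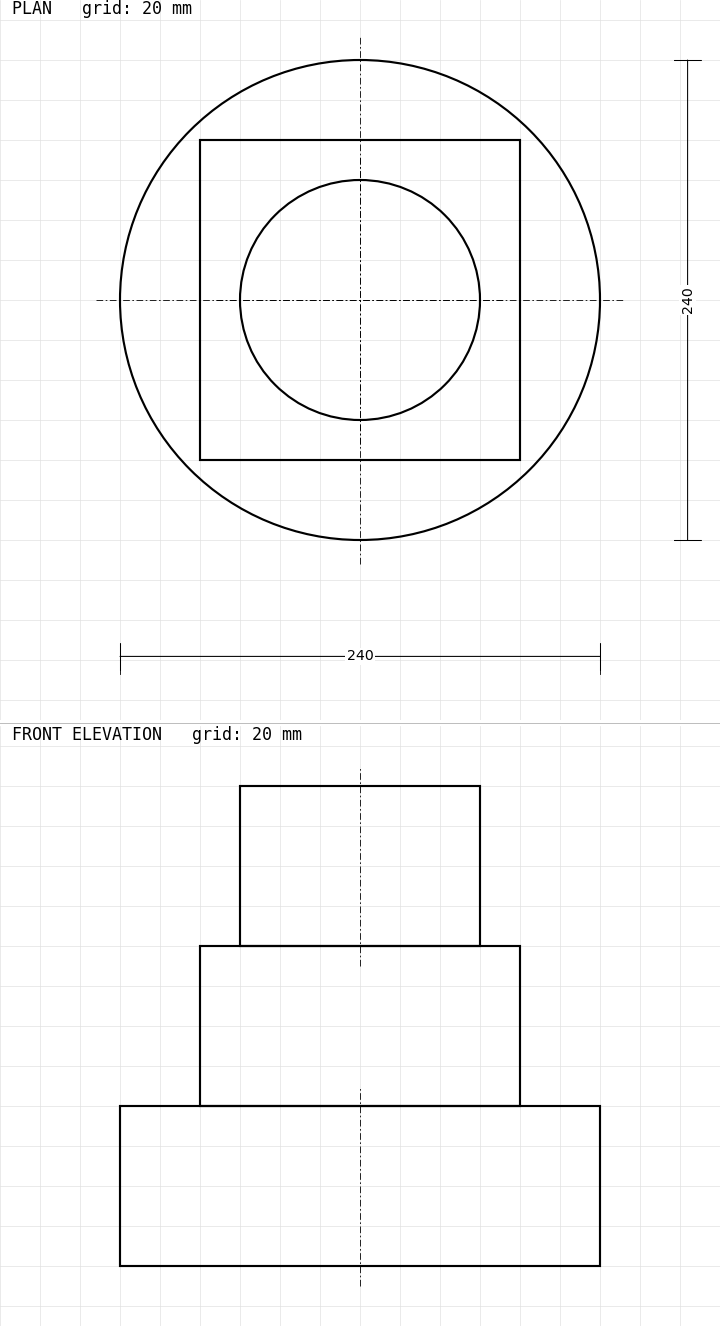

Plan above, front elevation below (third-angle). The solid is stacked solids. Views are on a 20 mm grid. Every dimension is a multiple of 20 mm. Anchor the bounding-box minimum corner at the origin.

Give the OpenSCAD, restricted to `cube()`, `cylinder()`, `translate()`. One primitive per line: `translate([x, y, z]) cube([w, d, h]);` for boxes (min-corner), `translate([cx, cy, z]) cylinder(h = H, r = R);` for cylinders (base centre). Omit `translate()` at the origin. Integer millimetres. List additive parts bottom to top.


translate([120, 120, 0]) cylinder(h = 80, r = 120);
translate([40, 40, 80]) cube([160, 160, 80]);
translate([120, 120, 160]) cylinder(h = 80, r = 60);


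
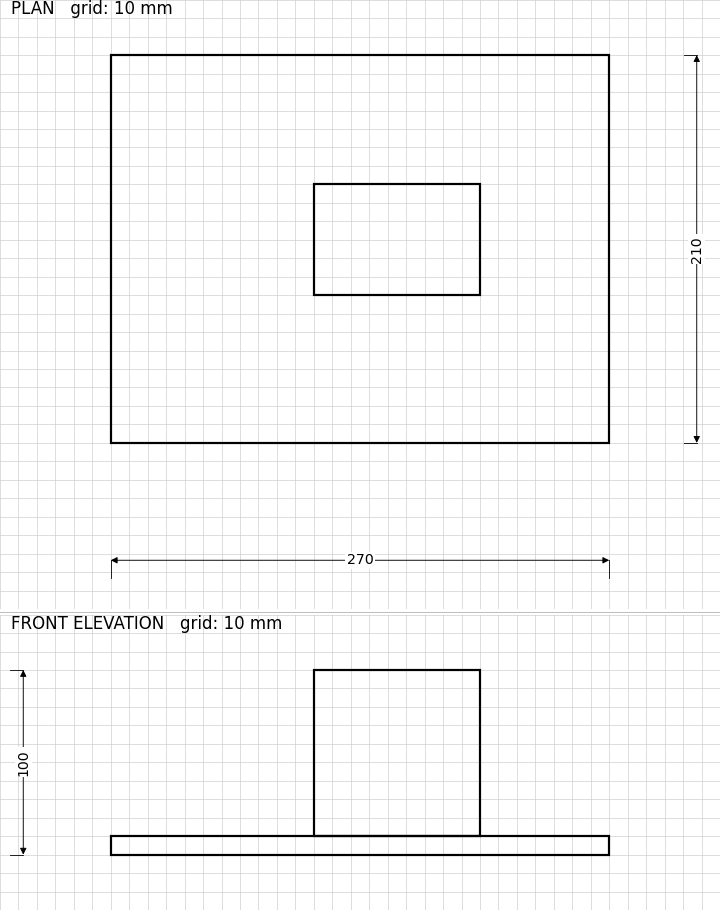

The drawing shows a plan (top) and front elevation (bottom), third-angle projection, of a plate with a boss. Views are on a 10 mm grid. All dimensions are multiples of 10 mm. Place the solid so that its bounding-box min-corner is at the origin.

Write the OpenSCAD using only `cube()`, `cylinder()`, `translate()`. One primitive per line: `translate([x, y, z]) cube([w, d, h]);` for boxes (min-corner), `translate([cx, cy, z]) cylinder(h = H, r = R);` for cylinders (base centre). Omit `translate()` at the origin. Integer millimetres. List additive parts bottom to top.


cube([270, 210, 10]);
translate([110, 80, 10]) cube([90, 60, 90]);


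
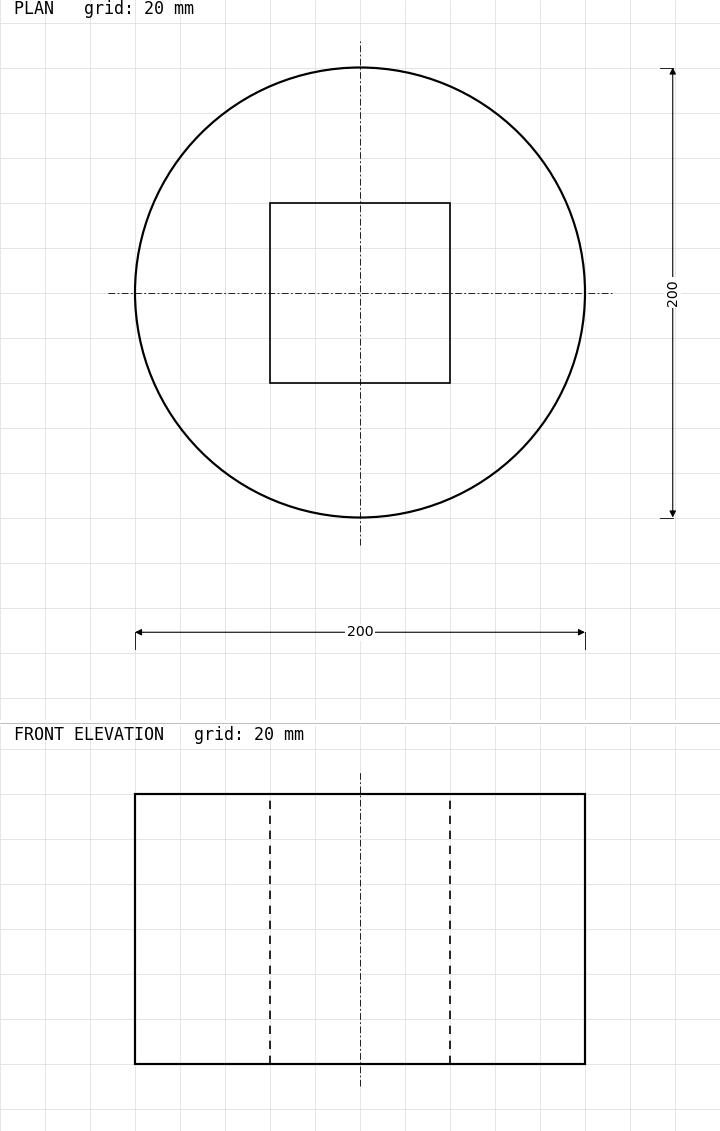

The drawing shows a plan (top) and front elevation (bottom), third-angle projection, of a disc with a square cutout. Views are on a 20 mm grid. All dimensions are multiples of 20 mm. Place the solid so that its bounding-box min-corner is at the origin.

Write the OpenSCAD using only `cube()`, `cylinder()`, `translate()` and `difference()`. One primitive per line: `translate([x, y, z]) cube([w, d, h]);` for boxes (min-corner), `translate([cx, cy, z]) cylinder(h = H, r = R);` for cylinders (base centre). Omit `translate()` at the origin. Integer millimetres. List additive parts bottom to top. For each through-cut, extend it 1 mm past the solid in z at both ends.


difference() {
  translate([100, 100, 0]) cylinder(h = 120, r = 100);
  translate([60, 60, -1]) cube([80, 80, 122]);
}


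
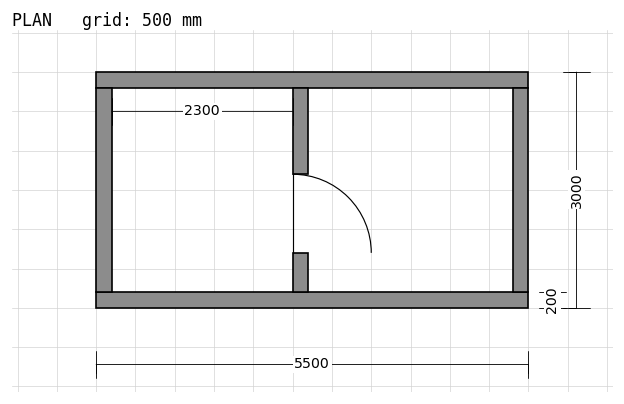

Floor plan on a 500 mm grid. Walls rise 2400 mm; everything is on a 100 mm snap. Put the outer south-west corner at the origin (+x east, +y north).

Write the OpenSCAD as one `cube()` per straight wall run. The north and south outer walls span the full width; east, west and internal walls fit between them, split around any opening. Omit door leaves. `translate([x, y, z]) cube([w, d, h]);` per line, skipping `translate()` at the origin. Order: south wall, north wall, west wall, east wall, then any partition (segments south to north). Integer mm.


cube([5500, 200, 2400]);
translate([0, 2800, 0]) cube([5500, 200, 2400]);
translate([0, 200, 0]) cube([200, 2600, 2400]);
translate([5300, 200, 0]) cube([200, 2600, 2400]);
translate([2500, 200, 0]) cube([200, 500, 2400]);
translate([2500, 1700, 0]) cube([200, 1100, 2400]);
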